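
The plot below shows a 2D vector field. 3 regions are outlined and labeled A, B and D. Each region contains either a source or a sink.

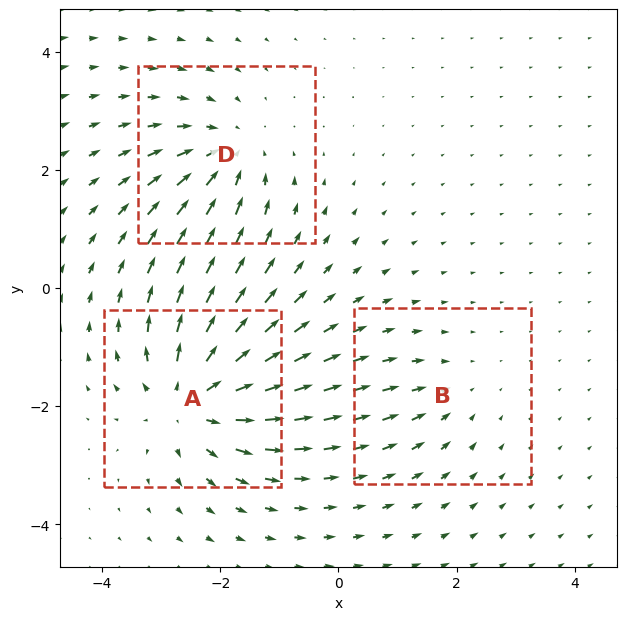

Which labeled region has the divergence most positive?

A

Divergence at each region's feature centre — A: about +5, B: about -2, D: about -4. Region A is most positive.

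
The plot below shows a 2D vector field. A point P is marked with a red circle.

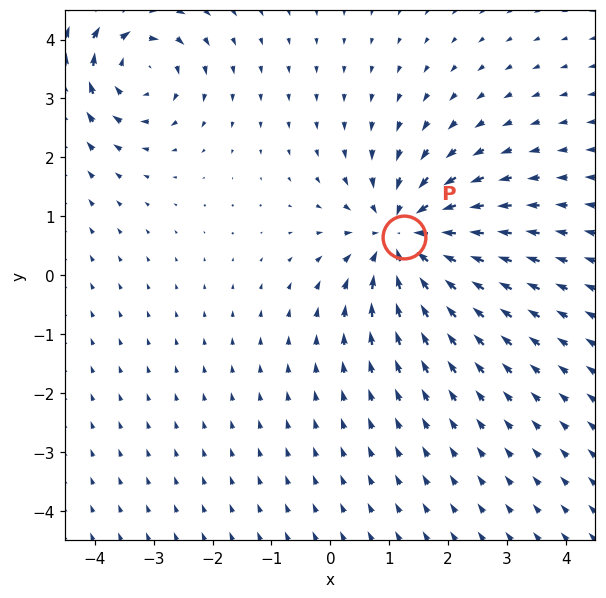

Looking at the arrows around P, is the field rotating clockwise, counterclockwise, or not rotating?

Near P at (1.2, 0.7) the arrows show no circulation. The curl there is ≈0.

not rotating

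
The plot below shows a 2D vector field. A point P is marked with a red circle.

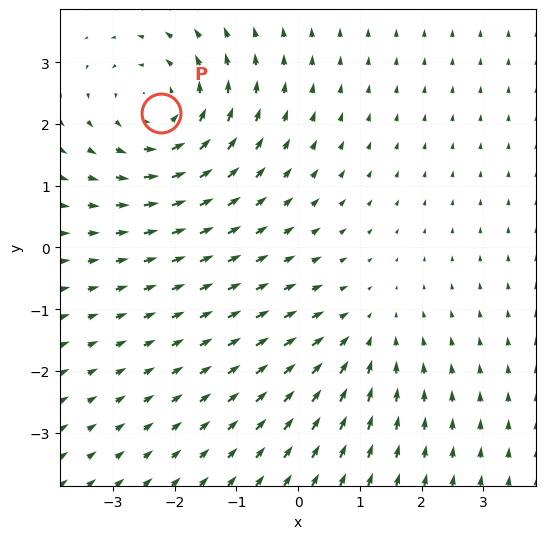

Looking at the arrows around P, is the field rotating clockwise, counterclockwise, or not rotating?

counterclockwise

Near P at (-2.2, 2.2) the arrows circulate counterclockwise. The curl (z-component) there is about +4; positive curl means counterclockwise rotation.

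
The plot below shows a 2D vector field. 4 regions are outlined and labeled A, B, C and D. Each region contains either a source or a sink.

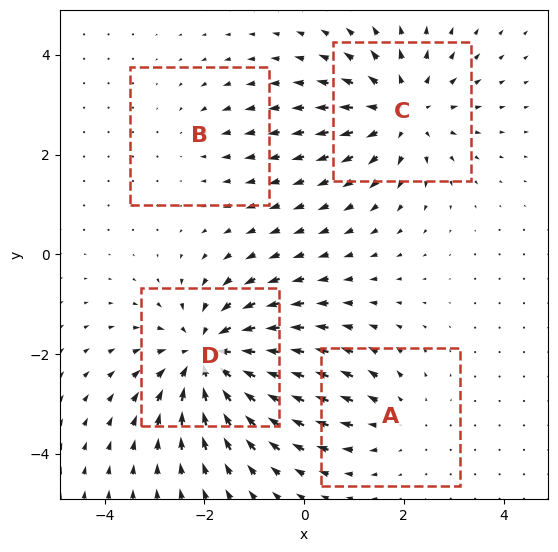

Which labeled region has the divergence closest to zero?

B

Divergence at each region's feature centre — A: about +3, B: about -2, C: about +5, D: about -6. Region B is closest to zero.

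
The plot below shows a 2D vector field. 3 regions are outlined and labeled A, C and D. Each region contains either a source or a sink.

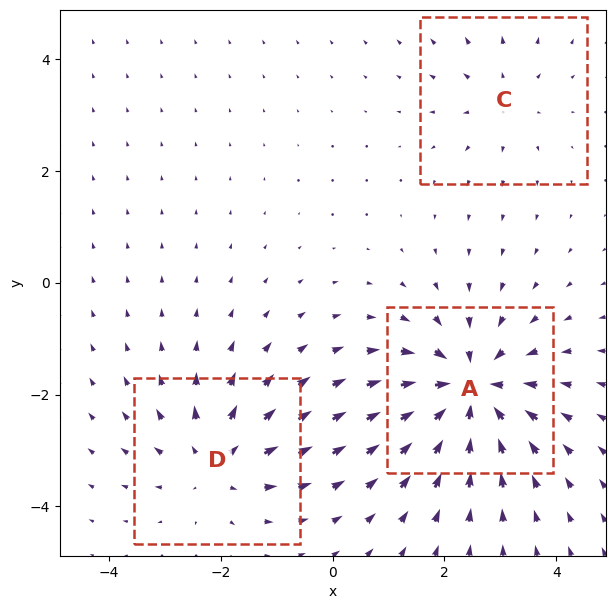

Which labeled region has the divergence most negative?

A

Divergence at each region's feature centre — A: about -6, C: about +2, D: about +4. Region A is most negative.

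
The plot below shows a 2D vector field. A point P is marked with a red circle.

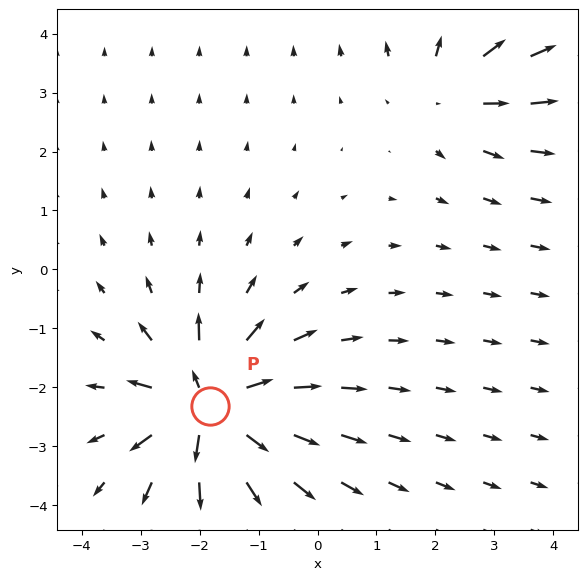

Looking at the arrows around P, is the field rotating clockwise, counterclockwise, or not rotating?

Near P at (-1.8, -2.3) the arrows show no circulation. The curl there is ≈0.

not rotating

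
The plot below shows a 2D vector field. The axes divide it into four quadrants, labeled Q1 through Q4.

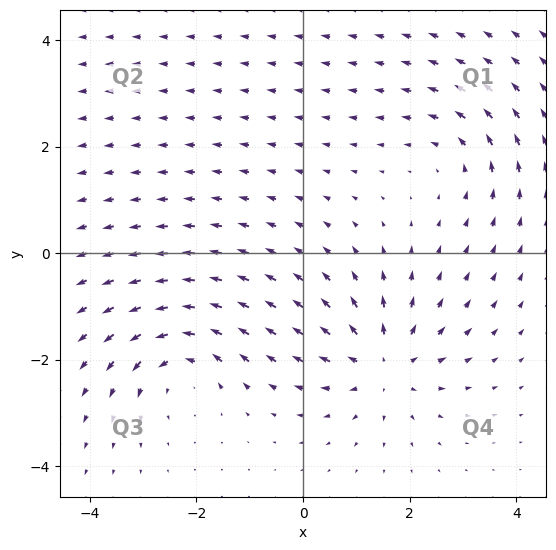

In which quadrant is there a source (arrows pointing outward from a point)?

Q4

The source sits at approximately (1.5, -2.1), which lies in quadrant Q4. The divergence there is about +4, positive as expected for a source.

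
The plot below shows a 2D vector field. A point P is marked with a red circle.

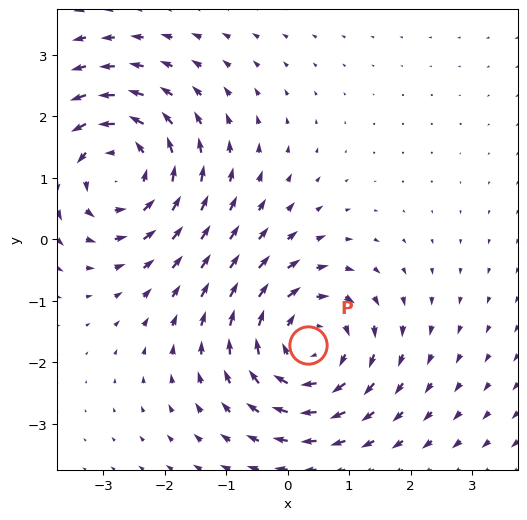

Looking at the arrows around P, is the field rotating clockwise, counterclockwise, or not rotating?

Near P at (0.3, -1.7) the arrows circulate clockwise. The curl (z-component) there is about -5; negative curl means clockwise rotation.

clockwise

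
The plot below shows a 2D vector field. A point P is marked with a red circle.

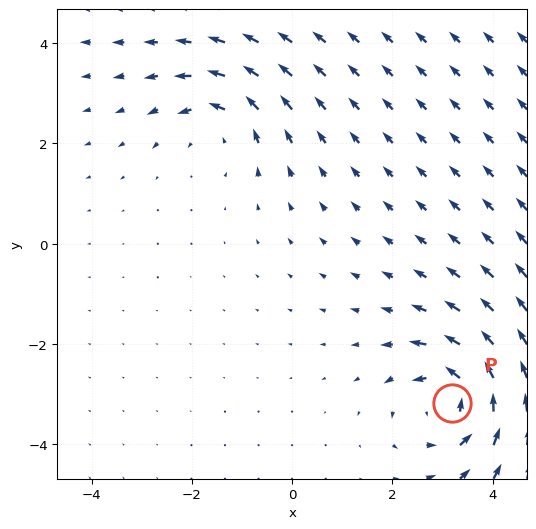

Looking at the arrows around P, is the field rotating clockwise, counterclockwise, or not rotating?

Near P at (3.2, -3.2) the arrows circulate counterclockwise. The curl (z-component) there is about +5; positive curl means counterclockwise rotation.

counterclockwise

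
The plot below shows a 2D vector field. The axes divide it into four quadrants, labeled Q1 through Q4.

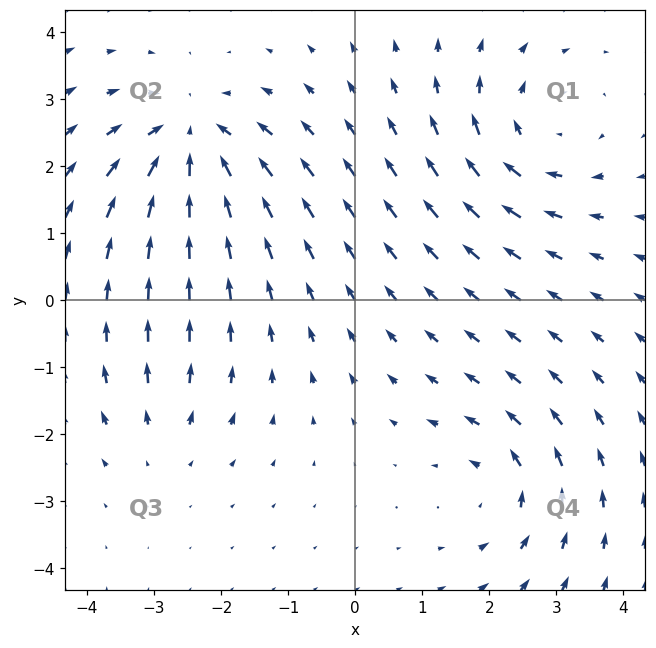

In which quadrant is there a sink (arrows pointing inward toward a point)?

The sink sits at approximately (-2.4, 2.4), which lies in quadrant Q2. The divergence there is about -6, negative as expected for a sink.

Q2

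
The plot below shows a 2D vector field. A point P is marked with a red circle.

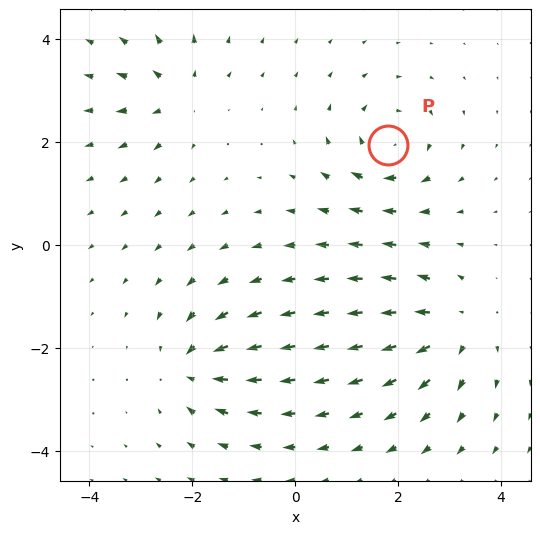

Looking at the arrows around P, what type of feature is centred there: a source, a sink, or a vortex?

vortex

At P (1.8, 2.0) the arrows circulate clockwise. Divergence ≈0, curl about -5 — near-zero divergence with nonzero curl is a vortex.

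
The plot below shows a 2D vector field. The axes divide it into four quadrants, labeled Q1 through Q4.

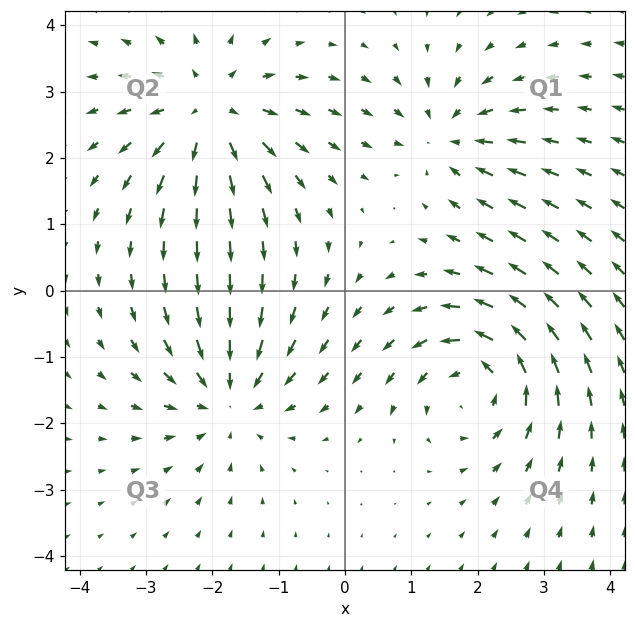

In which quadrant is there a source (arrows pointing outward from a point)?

The source sits at approximately (-2.0, 2.7), which lies in quadrant Q2. The divergence there is about +5, positive as expected for a source.

Q2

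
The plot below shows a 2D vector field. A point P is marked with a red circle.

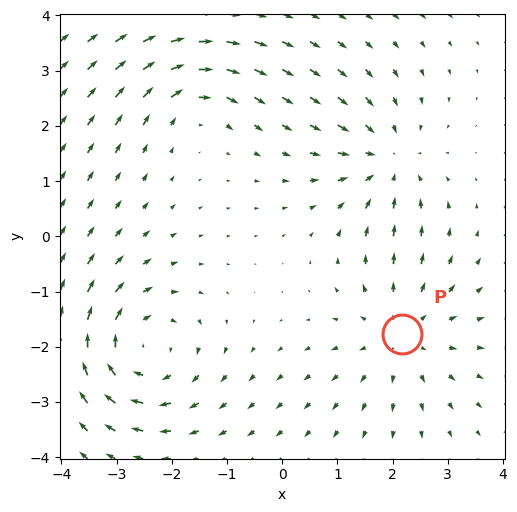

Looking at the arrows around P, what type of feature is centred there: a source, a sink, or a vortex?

At P (2.2, -1.8) the arrows spread outward. Divergence about +3, curl ≈0 — positive divergence with near-zero curl is a source.

source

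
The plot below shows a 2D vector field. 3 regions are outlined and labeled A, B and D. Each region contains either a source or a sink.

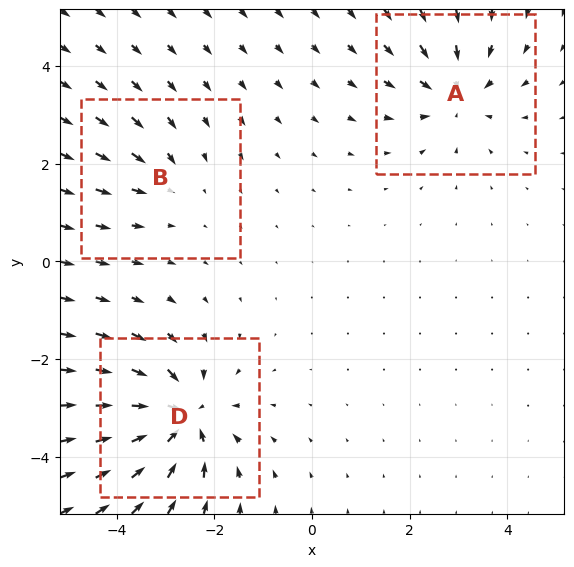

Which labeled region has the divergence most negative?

Divergence at each region's feature centre — A: about -4, B: about -2, D: about -5. Region D is most negative.

D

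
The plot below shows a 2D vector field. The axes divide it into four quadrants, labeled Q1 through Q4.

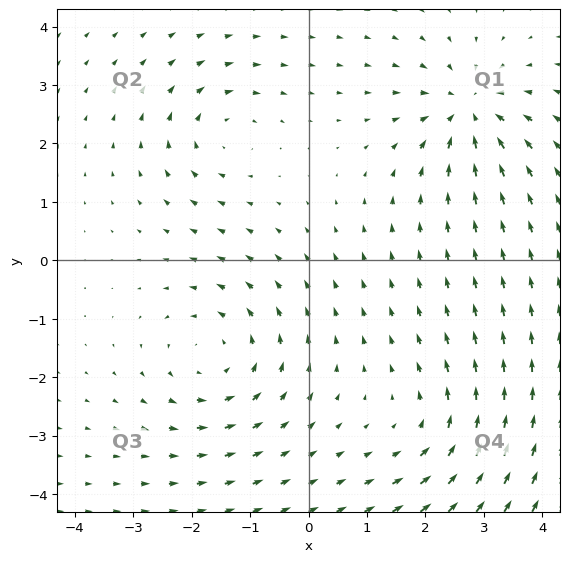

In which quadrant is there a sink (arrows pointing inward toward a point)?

Q1

The sink sits at approximately (2.7, 2.6), which lies in quadrant Q1. The divergence there is about -5, negative as expected for a sink.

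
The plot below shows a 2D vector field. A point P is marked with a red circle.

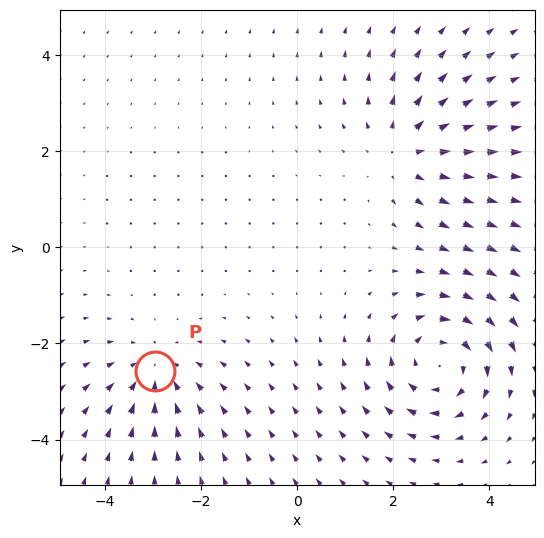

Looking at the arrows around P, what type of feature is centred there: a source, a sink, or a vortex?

At P (-3.0, -2.6) the arrows converge inward. Divergence about -3, curl ≈0 — negative divergence with near-zero curl is a sink.

sink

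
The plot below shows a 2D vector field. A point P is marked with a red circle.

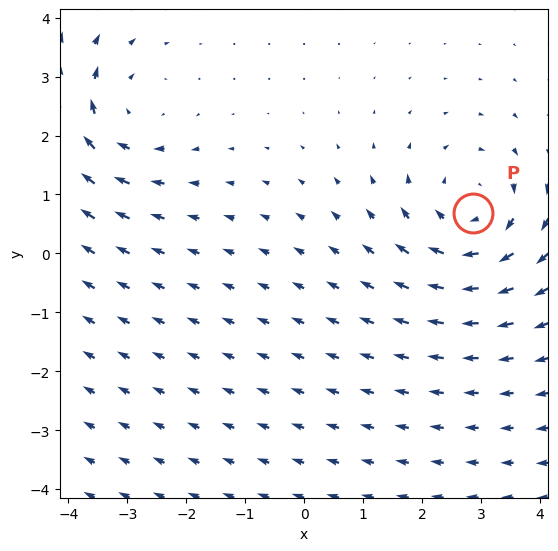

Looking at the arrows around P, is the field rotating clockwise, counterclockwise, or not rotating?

clockwise

Near P at (2.9, 0.7) the arrows circulate clockwise. The curl (z-component) there is about -4; negative curl means clockwise rotation.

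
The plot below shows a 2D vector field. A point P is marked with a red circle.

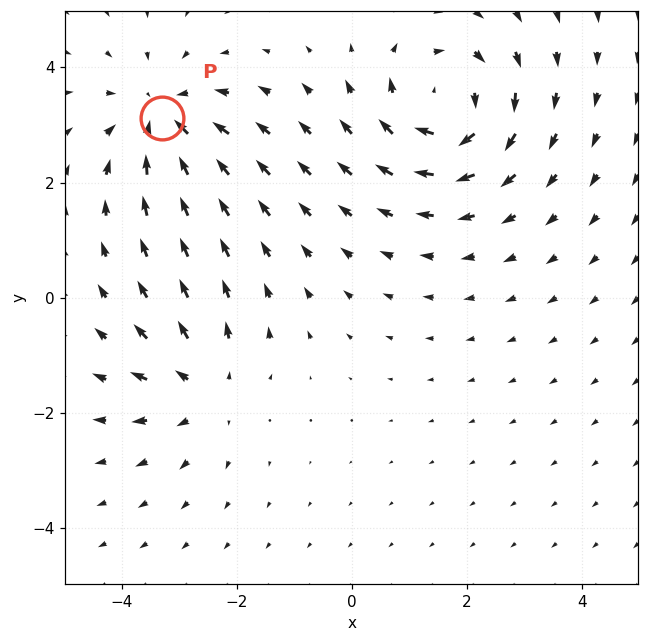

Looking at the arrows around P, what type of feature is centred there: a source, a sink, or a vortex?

At P (-3.3, 3.1) the arrows converge inward. Divergence about -4, curl ≈0 — negative divergence with near-zero curl is a sink.

sink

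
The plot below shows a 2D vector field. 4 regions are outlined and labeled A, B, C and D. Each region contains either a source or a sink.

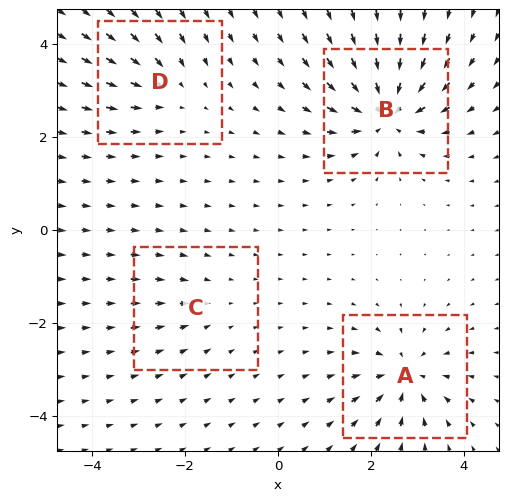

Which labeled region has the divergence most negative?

B

Divergence at each region's feature centre — A: about -7, B: about -9, C: about -2, D: about -4. Region B is most negative.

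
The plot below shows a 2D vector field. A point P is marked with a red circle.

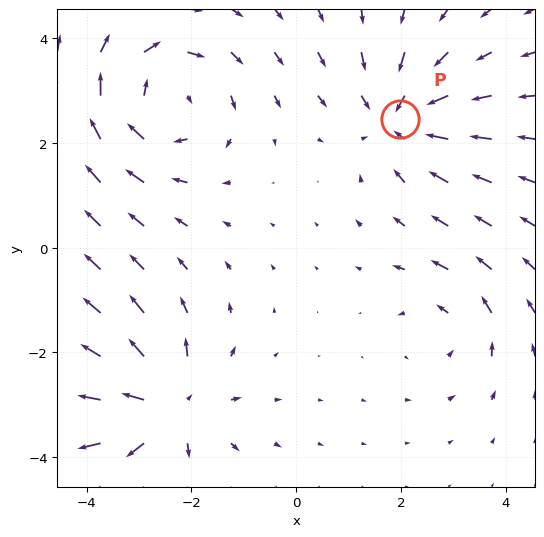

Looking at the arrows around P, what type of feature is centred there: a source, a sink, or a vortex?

At P (2.0, 2.5) the arrows converge inward. Divergence about -4, curl ≈0 — negative divergence with near-zero curl is a sink.

sink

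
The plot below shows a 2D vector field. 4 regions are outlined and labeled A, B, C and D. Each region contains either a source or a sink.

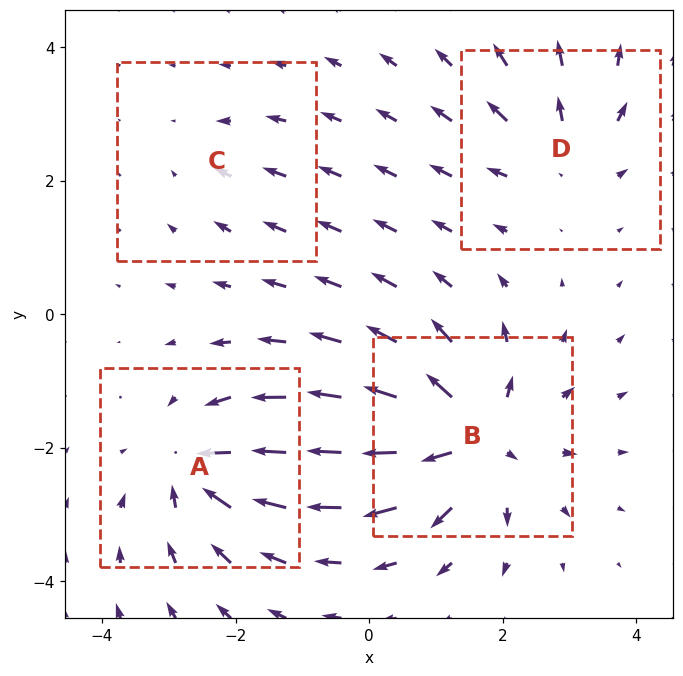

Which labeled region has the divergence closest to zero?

C

Divergence at each region's feature centre — A: about -6, B: about +8, C: about -2, D: about +4. Region C is closest to zero.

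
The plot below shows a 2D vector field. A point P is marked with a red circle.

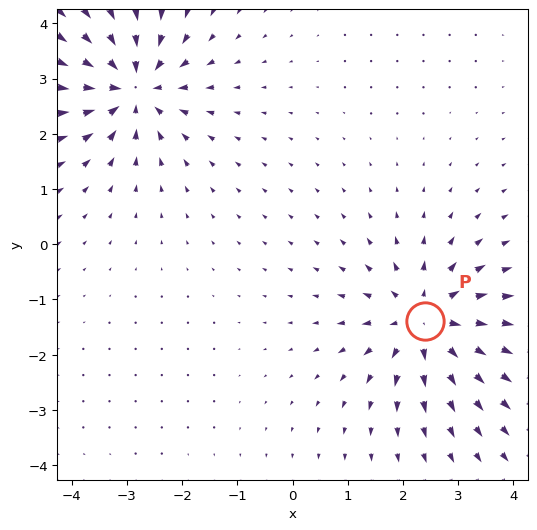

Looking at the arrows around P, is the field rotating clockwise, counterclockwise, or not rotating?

not rotating

Near P at (2.4, -1.4) the arrows show no circulation. The curl there is ≈0.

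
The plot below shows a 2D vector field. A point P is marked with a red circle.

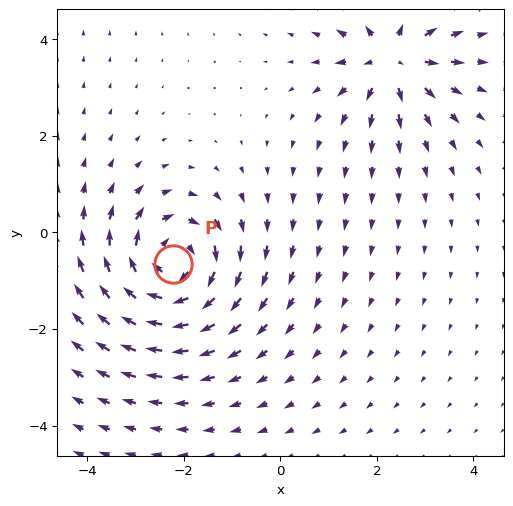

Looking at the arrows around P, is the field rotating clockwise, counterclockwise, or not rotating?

Near P at (-2.2, -0.7) the arrows circulate clockwise. The curl (z-component) there is about -5; negative curl means clockwise rotation.

clockwise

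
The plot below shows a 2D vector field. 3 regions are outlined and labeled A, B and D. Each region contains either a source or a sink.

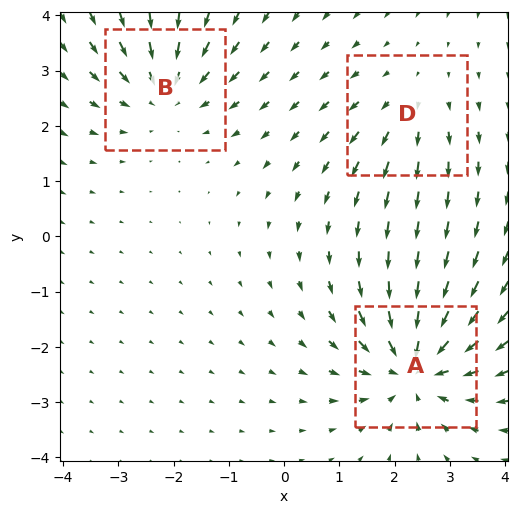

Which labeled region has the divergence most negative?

Divergence at each region's feature centre — A: about -5, B: about -3, D: about +2. Region A is most negative.

A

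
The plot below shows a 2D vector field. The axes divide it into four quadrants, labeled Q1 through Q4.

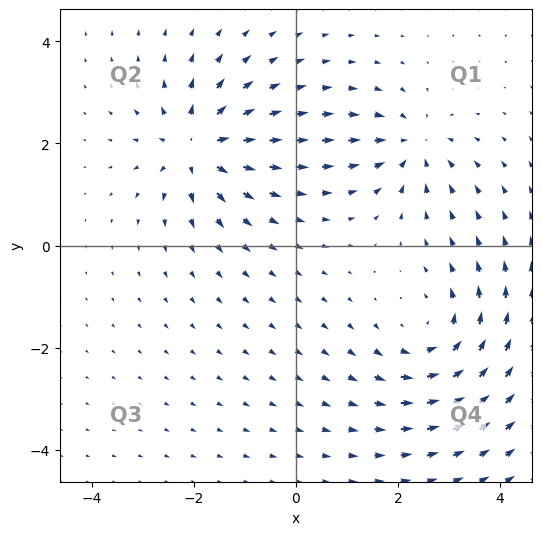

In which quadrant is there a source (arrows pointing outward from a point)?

The source sits at approximately (-1.9, 1.9), which lies in quadrant Q2. The divergence there is about +6, positive as expected for a source.

Q2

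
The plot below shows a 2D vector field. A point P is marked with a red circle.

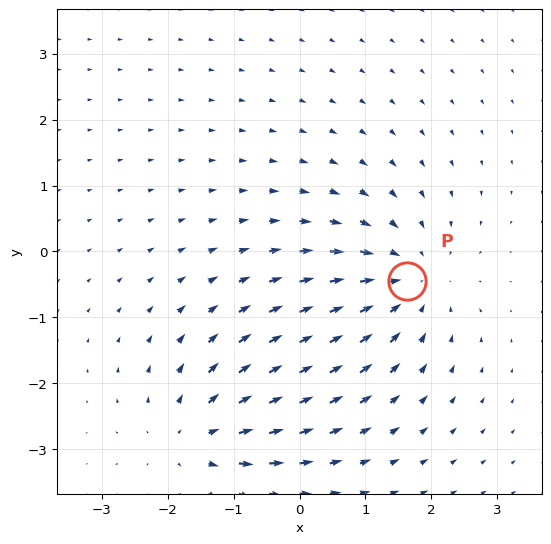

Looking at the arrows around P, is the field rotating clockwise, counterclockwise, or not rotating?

Near P at (1.6, -0.4) the arrows show no circulation. The curl there is ≈0.

not rotating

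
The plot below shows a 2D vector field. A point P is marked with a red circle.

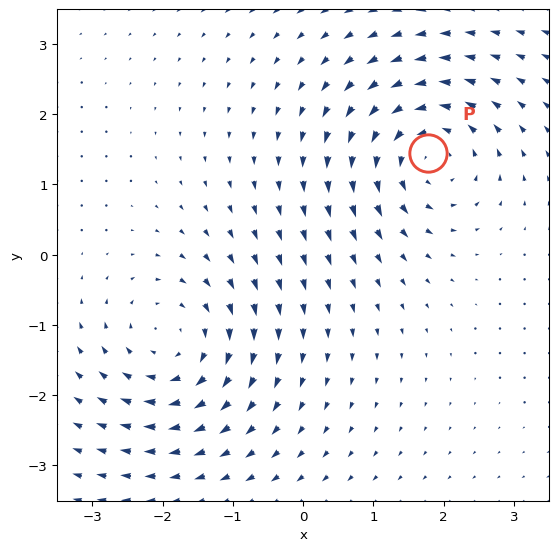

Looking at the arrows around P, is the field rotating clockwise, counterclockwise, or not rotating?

counterclockwise

Near P at (1.8, 1.4) the arrows circulate counterclockwise. The curl (z-component) there is about +4; positive curl means counterclockwise rotation.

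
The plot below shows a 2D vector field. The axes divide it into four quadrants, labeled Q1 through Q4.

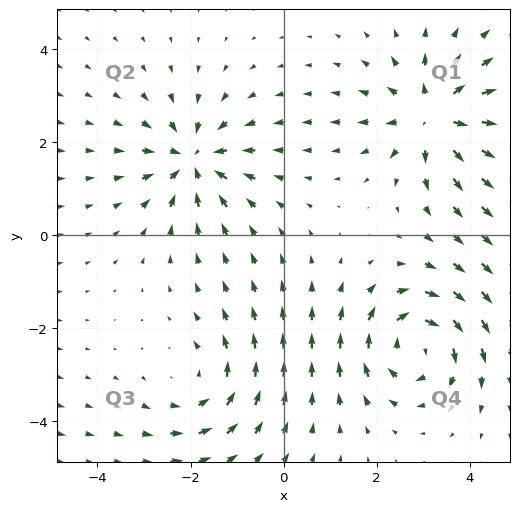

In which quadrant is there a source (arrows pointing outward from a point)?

The source sits at approximately (3.2, 2.6), which lies in quadrant Q1. The divergence there is about +6, positive as expected for a source.

Q1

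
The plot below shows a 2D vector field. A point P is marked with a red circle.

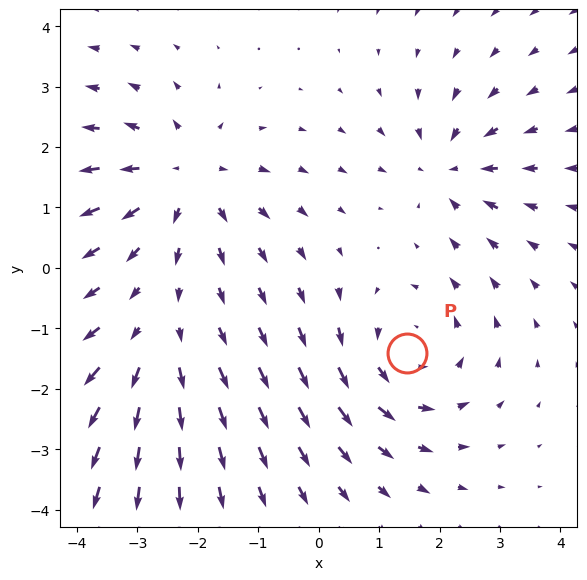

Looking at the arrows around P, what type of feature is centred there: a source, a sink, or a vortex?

vortex

At P (1.5, -1.4) the arrows circulate counterclockwise. Divergence ≈0, curl about +4 — near-zero divergence with nonzero curl is a vortex.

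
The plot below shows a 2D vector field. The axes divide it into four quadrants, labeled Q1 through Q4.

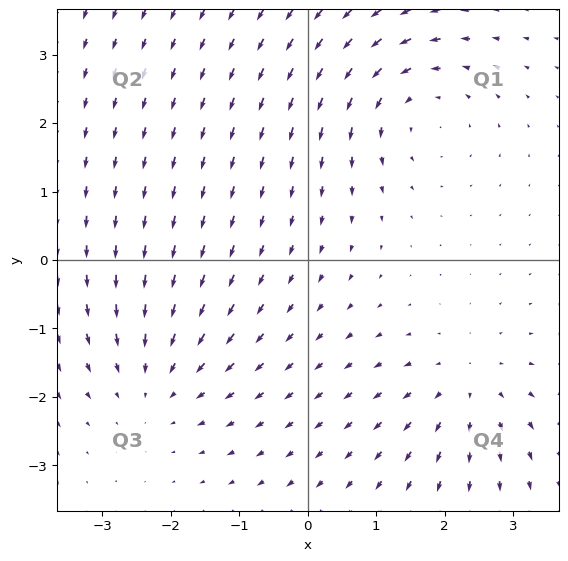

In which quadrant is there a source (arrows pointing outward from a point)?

Q4

The source sits at approximately (2.3, -1.9), which lies in quadrant Q4. The divergence there is about +3, positive as expected for a source.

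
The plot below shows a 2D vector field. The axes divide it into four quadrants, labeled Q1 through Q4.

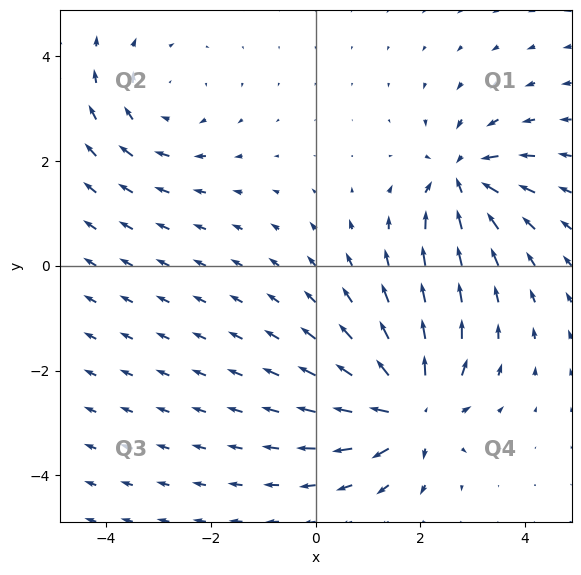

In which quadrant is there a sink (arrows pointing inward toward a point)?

The sink sits at approximately (2.8, 1.7), which lies in quadrant Q1. The divergence there is about -4, negative as expected for a sink.

Q1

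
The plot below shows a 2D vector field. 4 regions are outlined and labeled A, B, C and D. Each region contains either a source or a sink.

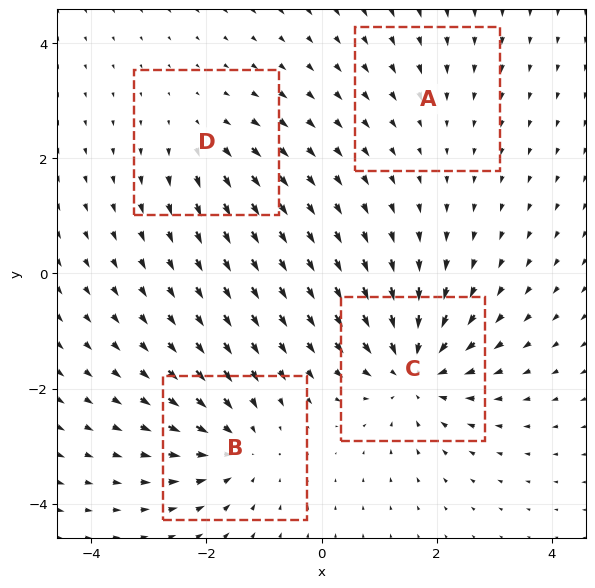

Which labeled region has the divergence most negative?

Divergence at each region's feature centre — A: about -2, B: about -5, C: about -7, D: about +3. Region C is most negative.

C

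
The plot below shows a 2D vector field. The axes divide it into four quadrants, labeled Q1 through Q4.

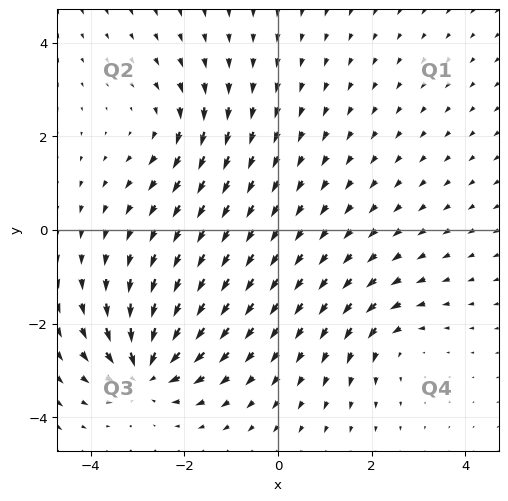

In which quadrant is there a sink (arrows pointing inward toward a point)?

Q3

The sink sits at approximately (-2.8, -3.0), which lies in quadrant Q3. The divergence there is about -7, negative as expected for a sink.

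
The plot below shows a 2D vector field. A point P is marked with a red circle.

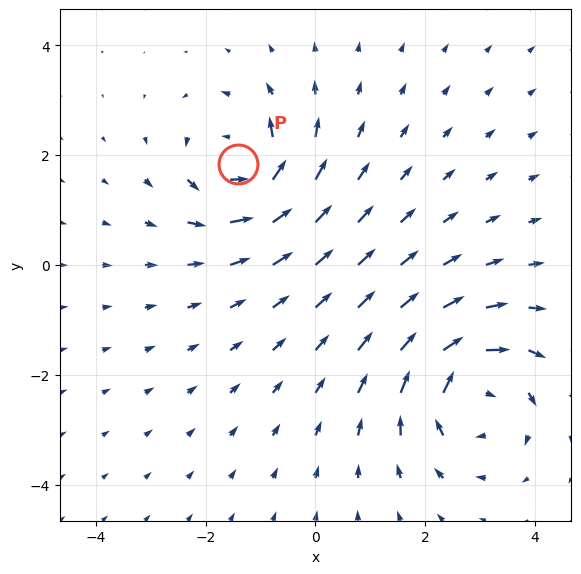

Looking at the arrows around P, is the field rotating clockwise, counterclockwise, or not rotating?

Near P at (-1.4, 1.8) the arrows circulate counterclockwise. The curl (z-component) there is about +5; positive curl means counterclockwise rotation.

counterclockwise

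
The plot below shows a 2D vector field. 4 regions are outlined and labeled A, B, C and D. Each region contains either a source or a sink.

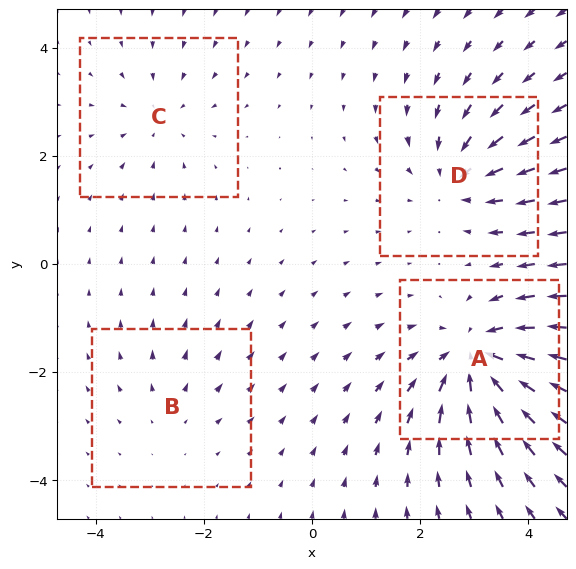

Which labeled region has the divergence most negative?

Divergence at each region's feature centre — A: about -7, B: about +2, C: about -3, D: about -5. Region A is most negative.

A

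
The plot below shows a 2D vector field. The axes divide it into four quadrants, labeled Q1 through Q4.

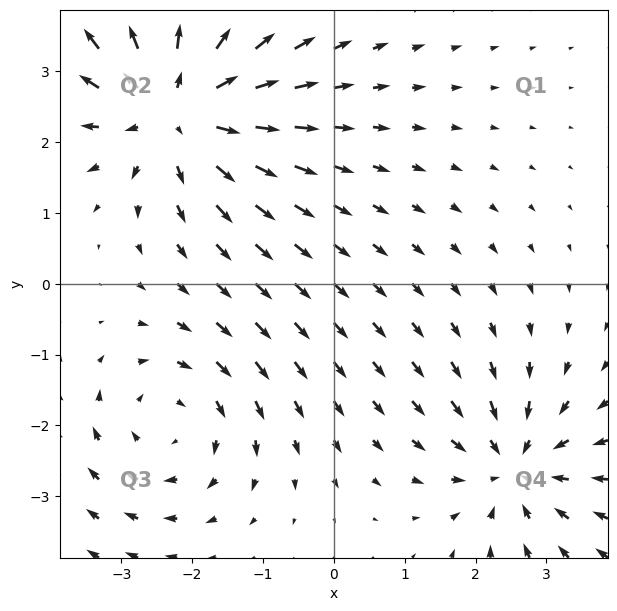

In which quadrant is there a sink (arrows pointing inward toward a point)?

Q4

The sink sits at approximately (2.6, -2.6), which lies in quadrant Q4. The divergence there is about -3, negative as expected for a sink.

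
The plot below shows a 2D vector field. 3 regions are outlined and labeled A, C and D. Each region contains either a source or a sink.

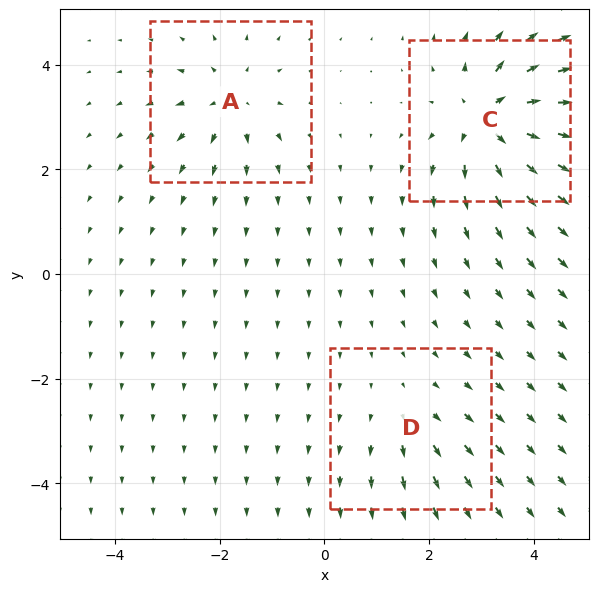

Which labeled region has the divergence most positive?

C

Divergence at each region's feature centre — A: about +4, C: about +6, D: about +2. Region C is most positive.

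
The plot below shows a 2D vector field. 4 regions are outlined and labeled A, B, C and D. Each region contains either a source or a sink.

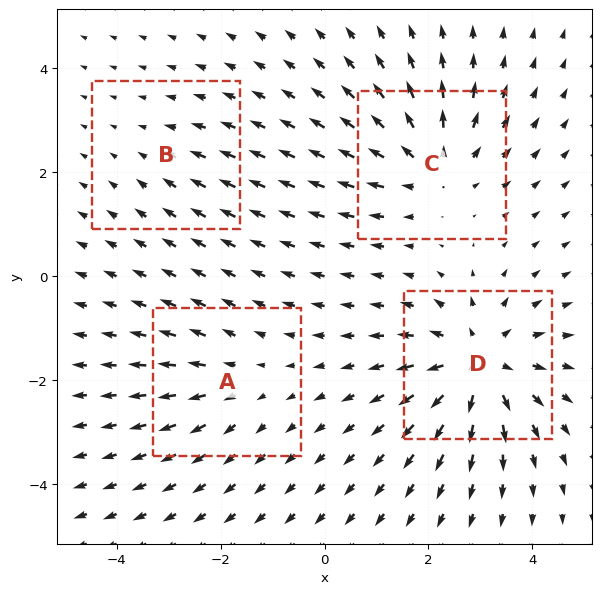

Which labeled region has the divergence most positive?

Divergence at each region's feature centre — A: about +3, B: about -2, C: about +5, D: about +7. Region D is most positive.

D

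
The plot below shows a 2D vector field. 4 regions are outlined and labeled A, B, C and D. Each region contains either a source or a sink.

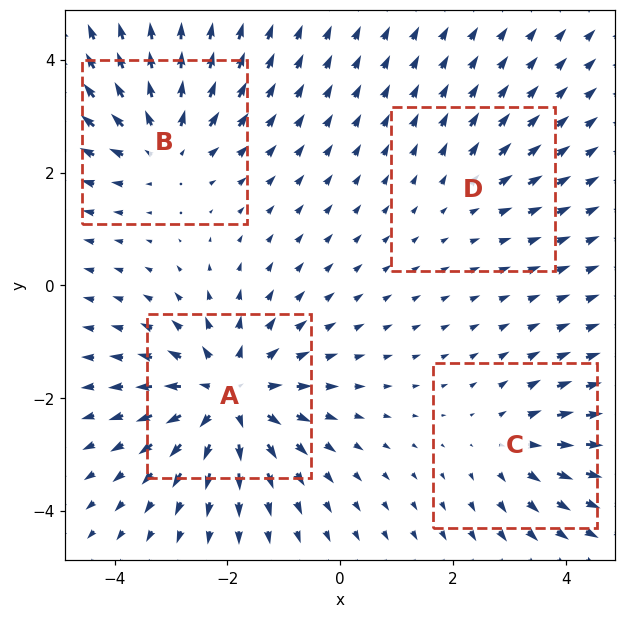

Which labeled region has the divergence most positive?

Divergence at each region's feature centre — A: about +7, B: about +5, C: about +3, D: about +2. Region A is most positive.

A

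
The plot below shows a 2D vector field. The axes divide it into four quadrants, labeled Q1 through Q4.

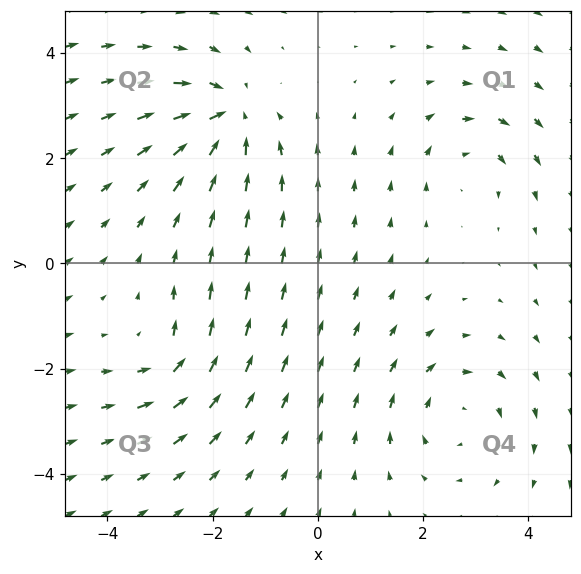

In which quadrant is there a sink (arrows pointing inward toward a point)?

The sink sits at approximately (-1.7, 2.8), which lies in quadrant Q2. The divergence there is about -6, negative as expected for a sink.

Q2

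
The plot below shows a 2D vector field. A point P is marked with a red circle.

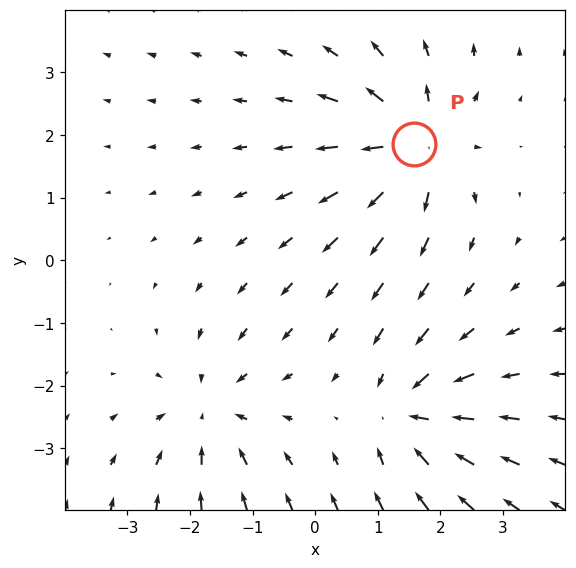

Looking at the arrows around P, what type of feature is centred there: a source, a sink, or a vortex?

source

At P (1.6, 1.9) the arrows spread outward. Divergence about +6, curl ≈0 — positive divergence with near-zero curl is a source.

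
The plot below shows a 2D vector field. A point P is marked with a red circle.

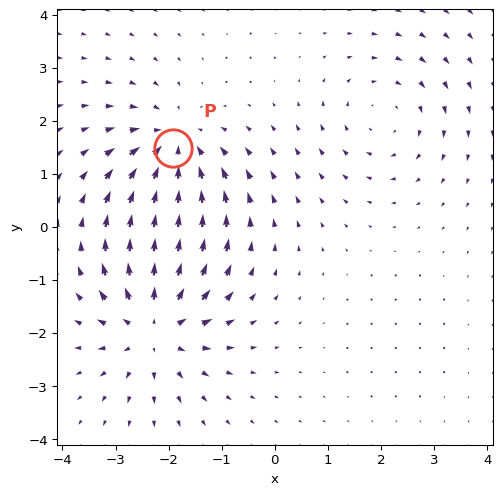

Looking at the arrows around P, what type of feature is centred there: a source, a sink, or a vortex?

At P (-1.9, 1.5) the arrows converge inward. Divergence about -5, curl ≈0 — negative divergence with near-zero curl is a sink.

sink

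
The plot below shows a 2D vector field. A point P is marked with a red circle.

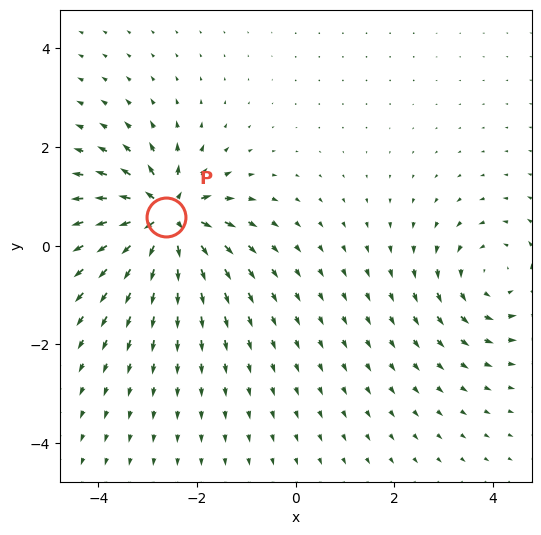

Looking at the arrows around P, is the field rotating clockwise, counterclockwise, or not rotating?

Near P at (-2.6, 0.6) the arrows show no circulation. The curl there is ≈0.

not rotating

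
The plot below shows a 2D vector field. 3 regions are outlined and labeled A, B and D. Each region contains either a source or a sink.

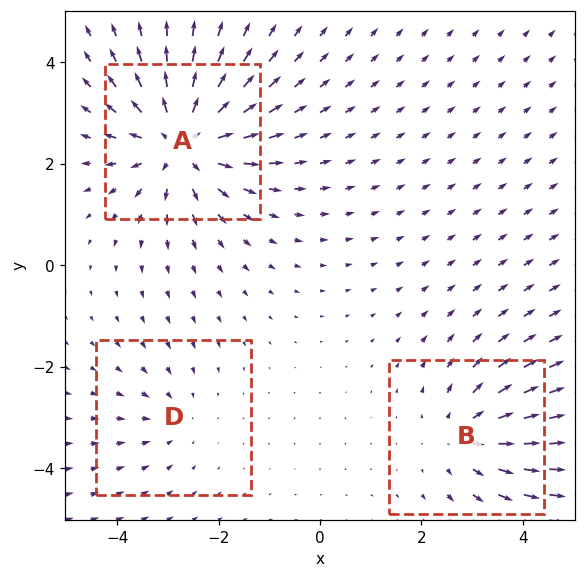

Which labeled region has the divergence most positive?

A

Divergence at each region's feature centre — A: about +5, B: about +3, D: about -2. Region A is most positive.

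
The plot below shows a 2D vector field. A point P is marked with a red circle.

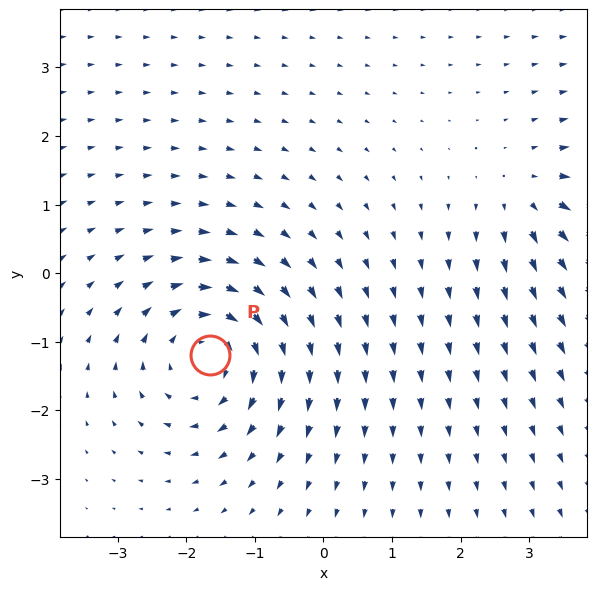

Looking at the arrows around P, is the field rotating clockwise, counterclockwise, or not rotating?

clockwise

Near P at (-1.7, -1.2) the arrows circulate clockwise. The curl (z-component) there is about -5; negative curl means clockwise rotation.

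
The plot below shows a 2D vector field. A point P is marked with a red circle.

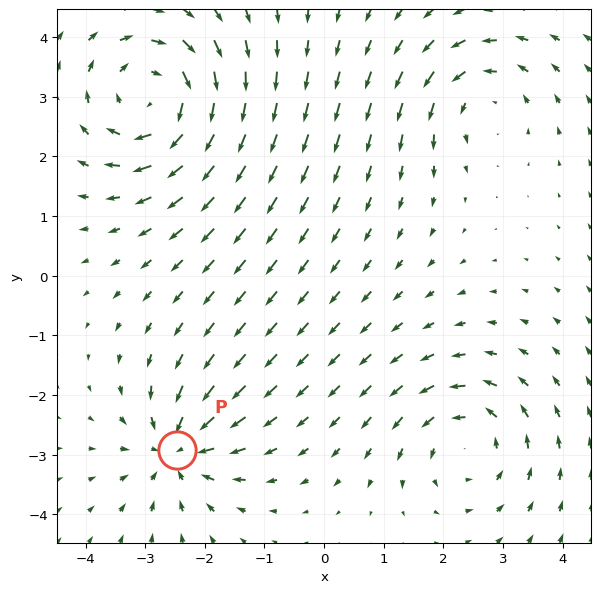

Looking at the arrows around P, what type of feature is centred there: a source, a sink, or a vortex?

At P (-2.5, -2.9) the arrows converge inward. Divergence about -4, curl ≈0 — negative divergence with near-zero curl is a sink.

sink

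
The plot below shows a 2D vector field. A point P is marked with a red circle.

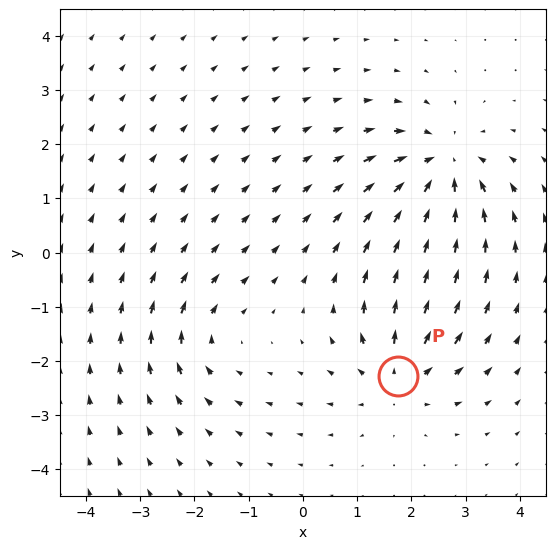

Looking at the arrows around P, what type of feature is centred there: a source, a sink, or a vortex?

At P (1.8, -2.3) the arrows spread outward. Divergence about +4, curl ≈0 — positive divergence with near-zero curl is a source.

source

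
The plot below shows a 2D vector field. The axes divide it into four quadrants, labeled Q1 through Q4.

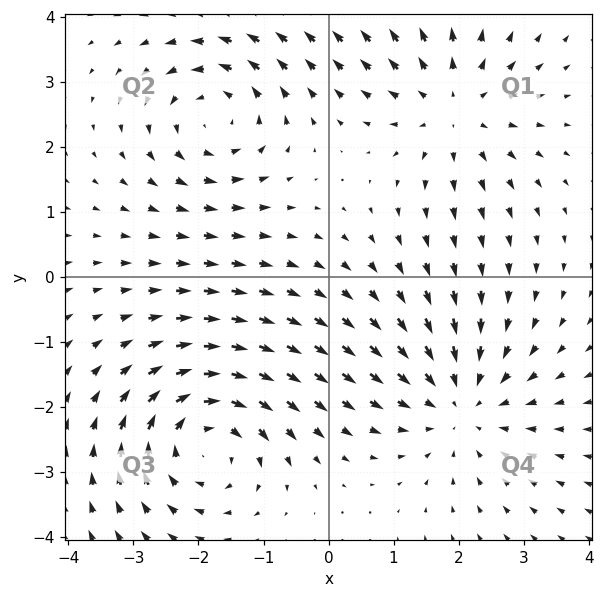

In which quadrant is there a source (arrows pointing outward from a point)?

The source sits at approximately (1.9, 2.6), which lies in quadrant Q1. The divergence there is about +4, positive as expected for a source.

Q1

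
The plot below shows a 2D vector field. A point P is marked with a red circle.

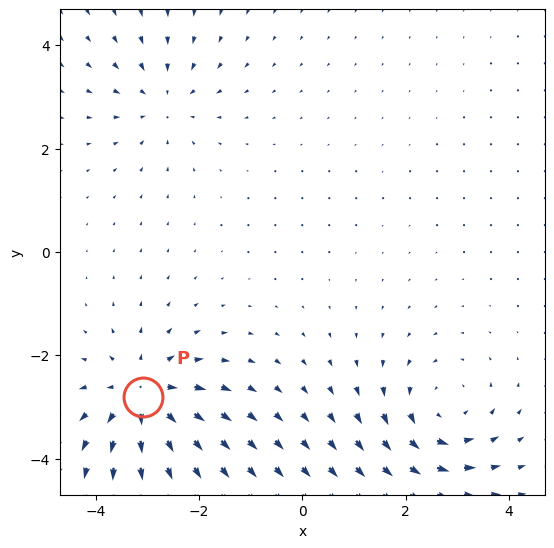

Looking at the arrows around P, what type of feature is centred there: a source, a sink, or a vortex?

At P (-3.1, -2.8) the arrows spread outward. Divergence about +6, curl ≈0 — positive divergence with near-zero curl is a source.

source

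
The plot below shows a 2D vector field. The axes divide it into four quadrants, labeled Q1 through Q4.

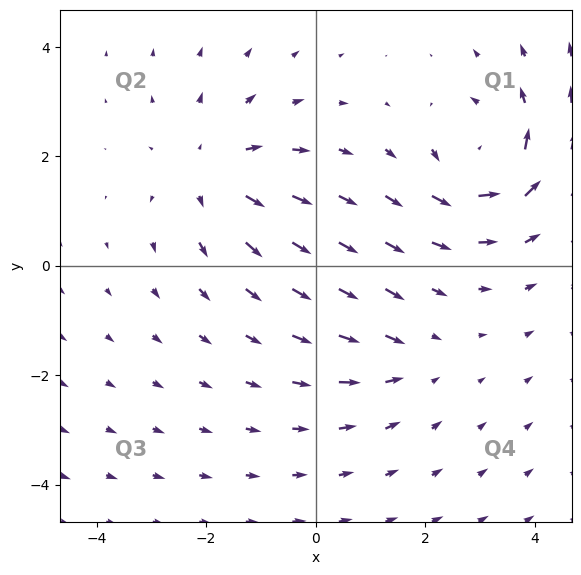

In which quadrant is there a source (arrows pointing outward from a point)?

Q2

The source sits at approximately (-1.9, 1.7), which lies in quadrant Q2. The divergence there is about +4, positive as expected for a source.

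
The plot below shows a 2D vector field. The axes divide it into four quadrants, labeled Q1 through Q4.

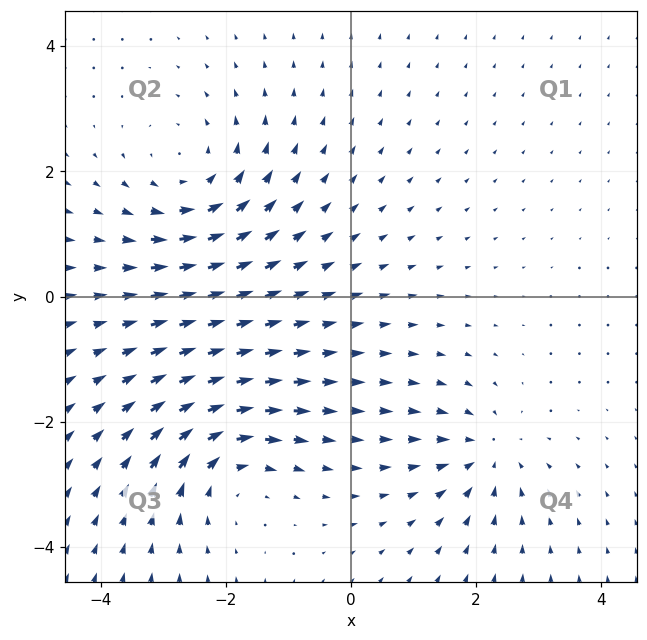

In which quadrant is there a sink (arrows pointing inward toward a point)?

The sink sits at approximately (2.2, -2.5), which lies in quadrant Q4. The divergence there is about -3, negative as expected for a sink.

Q4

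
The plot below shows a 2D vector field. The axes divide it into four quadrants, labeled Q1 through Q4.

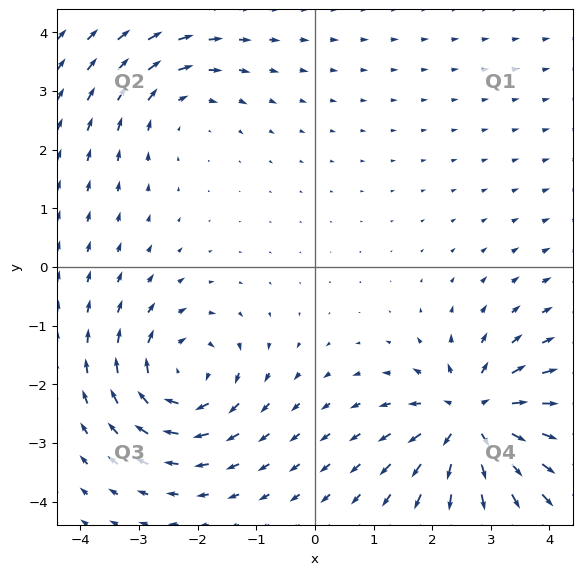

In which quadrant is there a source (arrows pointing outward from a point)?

Q4

The source sits at approximately (2.7, -2.6), which lies in quadrant Q4. The divergence there is about +6, positive as expected for a source.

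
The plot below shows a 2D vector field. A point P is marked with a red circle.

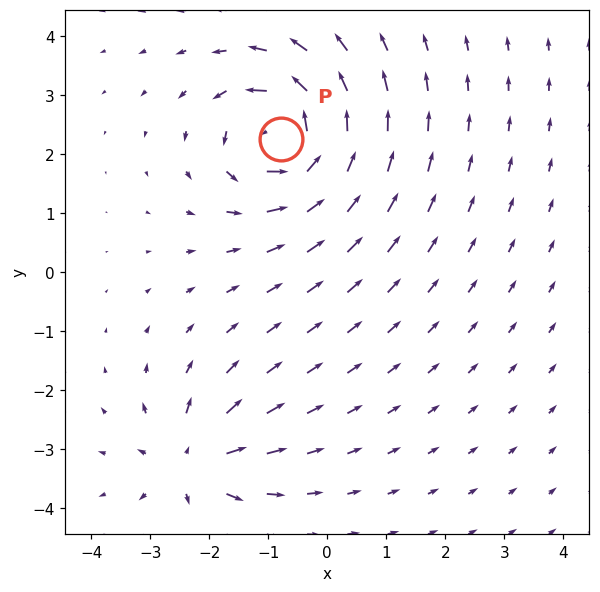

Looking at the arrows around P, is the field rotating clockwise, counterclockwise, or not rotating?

counterclockwise

Near P at (-0.8, 2.3) the arrows circulate counterclockwise. The curl (z-component) there is about +6; positive curl means counterclockwise rotation.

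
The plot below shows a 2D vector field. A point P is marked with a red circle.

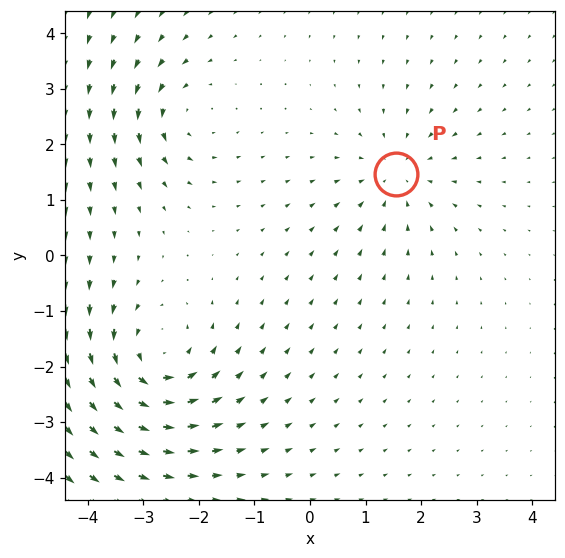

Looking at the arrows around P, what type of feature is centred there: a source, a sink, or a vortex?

sink

At P (1.6, 1.5) the arrows converge inward. Divergence about -3, curl ≈0 — negative divergence with near-zero curl is a sink.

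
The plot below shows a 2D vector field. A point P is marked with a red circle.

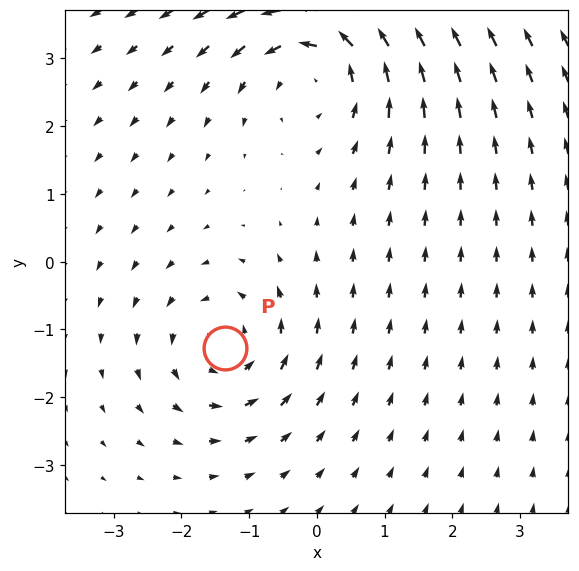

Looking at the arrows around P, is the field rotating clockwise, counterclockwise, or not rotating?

counterclockwise

Near P at (-1.4, -1.3) the arrows circulate counterclockwise. The curl (z-component) there is about +3; positive curl means counterclockwise rotation.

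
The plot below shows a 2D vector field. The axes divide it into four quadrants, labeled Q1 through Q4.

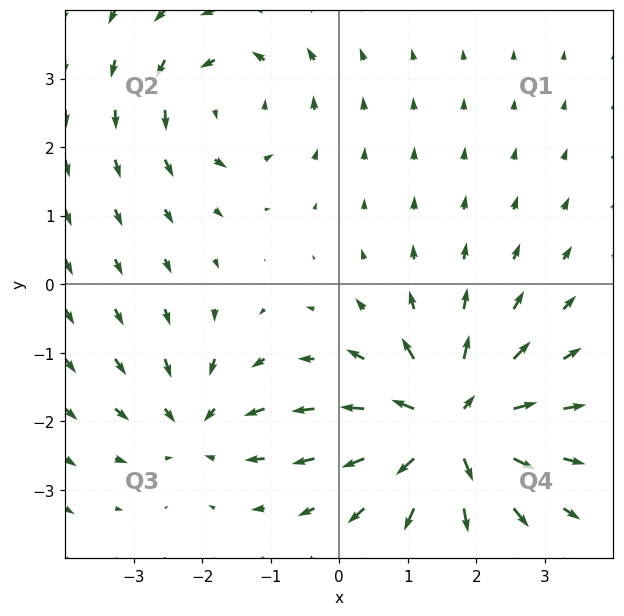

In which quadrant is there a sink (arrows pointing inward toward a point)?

Q3

The sink sits at approximately (-2.1, -2.1), which lies in quadrant Q3. The divergence there is about -3, negative as expected for a sink.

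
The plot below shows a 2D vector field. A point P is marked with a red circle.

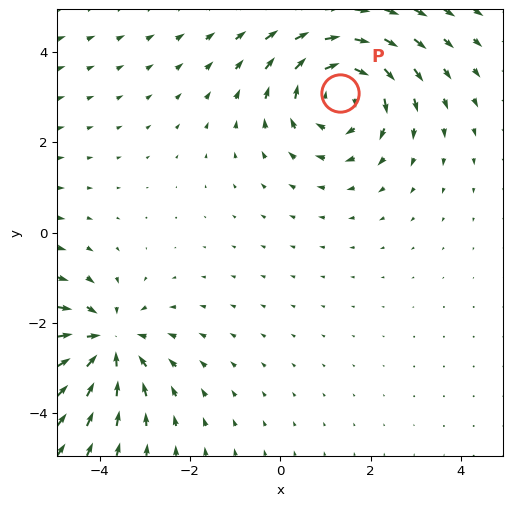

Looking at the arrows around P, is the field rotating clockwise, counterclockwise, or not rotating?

Near P at (1.3, 3.1) the arrows circulate clockwise. The curl (z-component) there is about -4; negative curl means clockwise rotation.

clockwise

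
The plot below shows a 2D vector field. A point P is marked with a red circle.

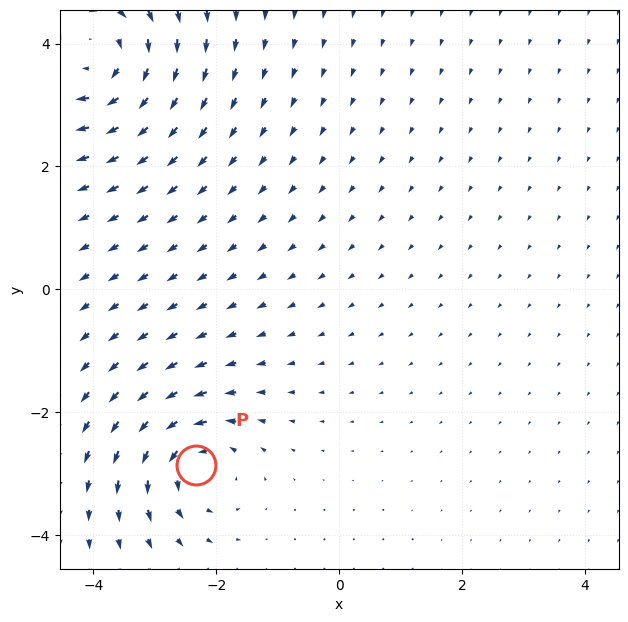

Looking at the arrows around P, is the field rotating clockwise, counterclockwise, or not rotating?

Near P at (-2.3, -2.9) the arrows circulate counterclockwise. The curl (z-component) there is about +5; positive curl means counterclockwise rotation.

counterclockwise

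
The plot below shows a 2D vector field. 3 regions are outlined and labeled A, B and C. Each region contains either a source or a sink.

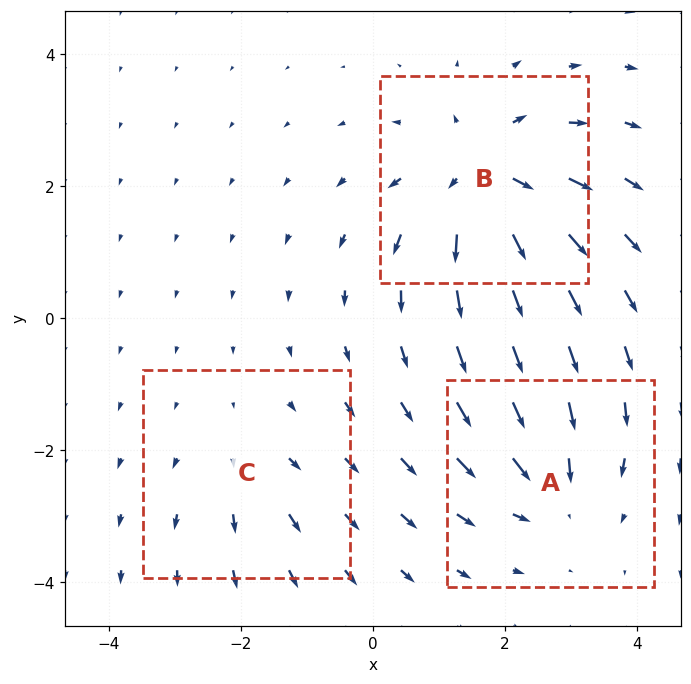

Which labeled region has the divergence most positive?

Divergence at each region's feature centre — A: about -3, B: about +5, C: about +2. Region B is most positive.

B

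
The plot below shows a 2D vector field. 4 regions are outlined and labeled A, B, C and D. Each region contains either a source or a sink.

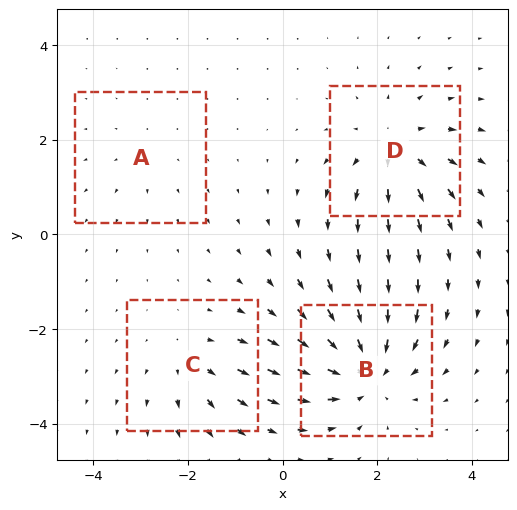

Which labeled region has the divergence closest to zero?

Divergence at each region's feature centre — A: about +2, B: about -6, C: about +3, D: about +5. Region A is closest to zero.

A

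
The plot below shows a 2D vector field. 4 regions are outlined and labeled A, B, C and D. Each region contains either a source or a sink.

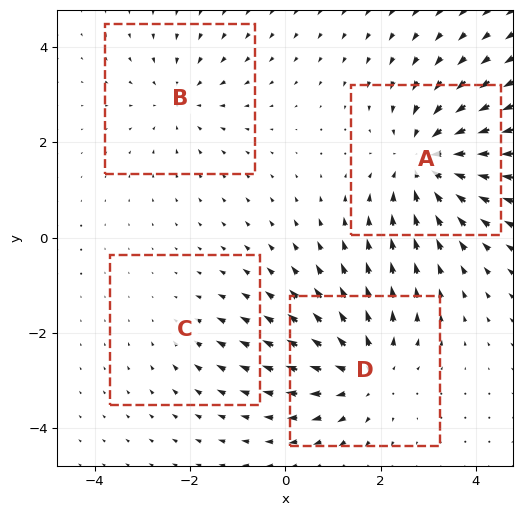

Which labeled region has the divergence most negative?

Divergence at each region's feature centre — A: about -6, B: about -3, C: about -2, D: about +5. Region A is most negative.

A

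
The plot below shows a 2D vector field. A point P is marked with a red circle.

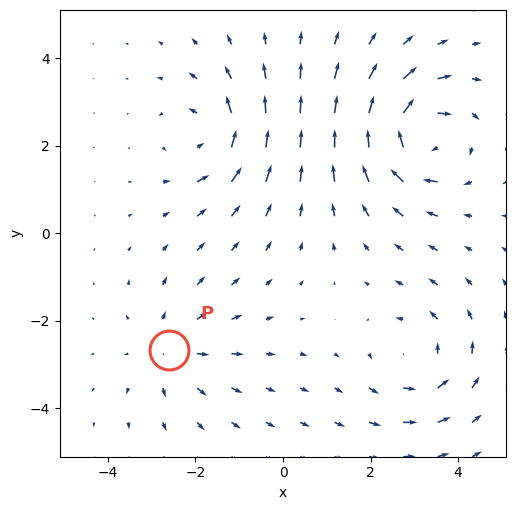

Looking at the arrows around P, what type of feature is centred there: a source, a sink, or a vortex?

source

At P (-2.6, -2.7) the arrows spread outward. Divergence about +3, curl ≈0 — positive divergence with near-zero curl is a source.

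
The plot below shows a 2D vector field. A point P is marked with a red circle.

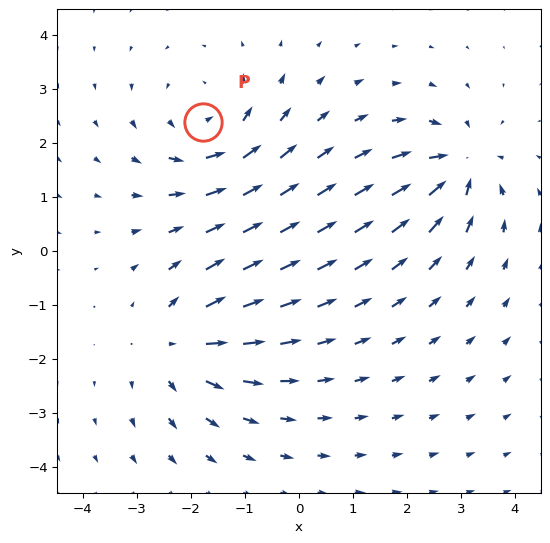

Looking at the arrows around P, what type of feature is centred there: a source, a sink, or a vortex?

At P (-1.8, 2.4) the arrows circulate counterclockwise. Divergence ≈0, curl about +4 — near-zero divergence with nonzero curl is a vortex.

vortex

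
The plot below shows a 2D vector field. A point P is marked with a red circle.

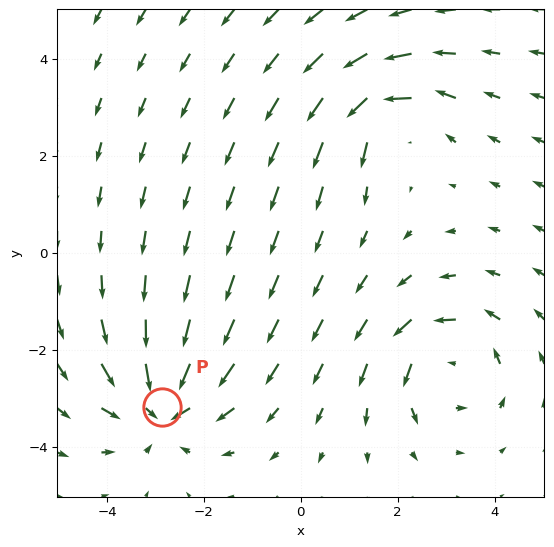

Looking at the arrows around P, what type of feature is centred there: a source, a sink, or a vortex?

At P (-2.9, -3.2) the arrows converge inward. Divergence about -5, curl ≈0 — negative divergence with near-zero curl is a sink.

sink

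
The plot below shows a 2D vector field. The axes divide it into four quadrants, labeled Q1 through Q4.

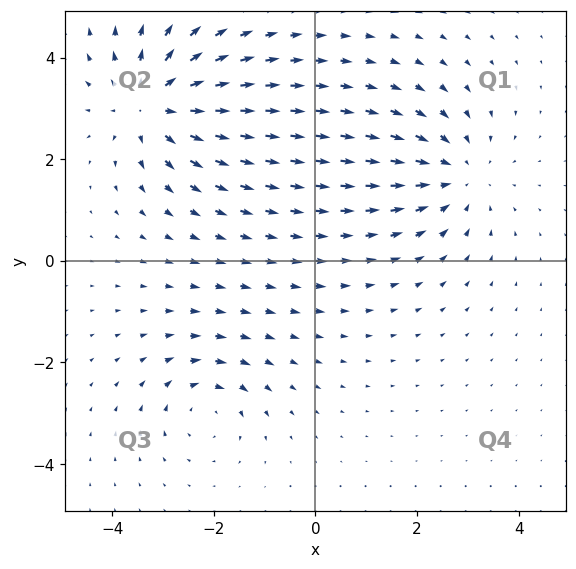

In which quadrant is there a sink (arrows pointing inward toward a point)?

Q1

The sink sits at approximately (2.8, 1.7), which lies in quadrant Q1. The divergence there is about -3, negative as expected for a sink.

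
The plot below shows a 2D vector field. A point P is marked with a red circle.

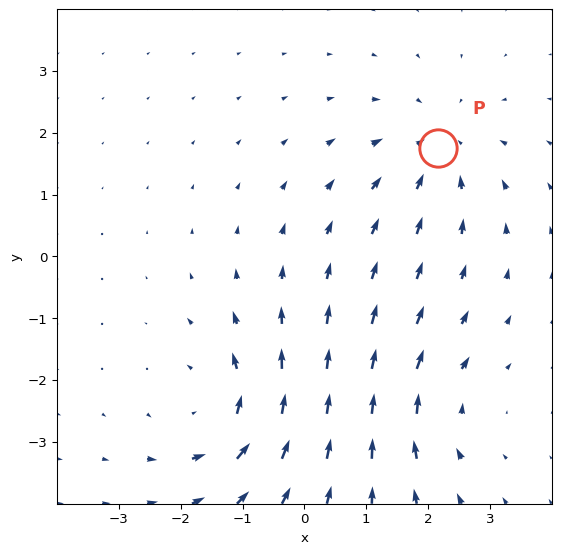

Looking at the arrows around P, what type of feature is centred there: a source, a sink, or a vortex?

sink

At P (2.2, 1.8) the arrows converge inward. Divergence about -3, curl ≈0 — negative divergence with near-zero curl is a sink.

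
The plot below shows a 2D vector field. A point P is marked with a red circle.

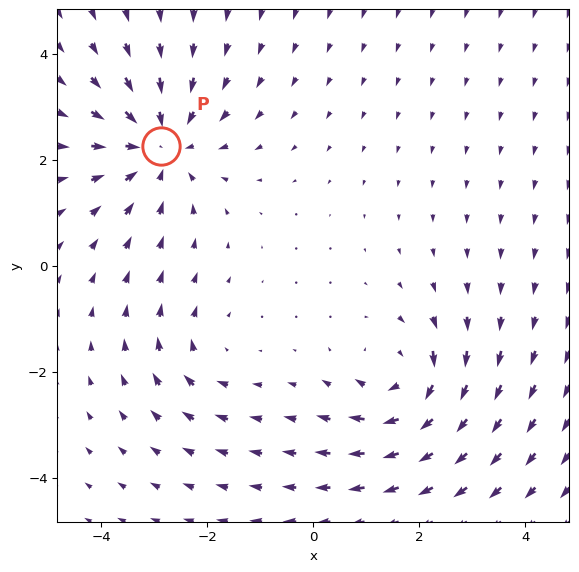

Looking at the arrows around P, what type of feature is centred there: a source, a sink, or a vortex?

sink

At P (-2.9, 2.3) the arrows converge inward. Divergence about -4, curl ≈0 — negative divergence with near-zero curl is a sink.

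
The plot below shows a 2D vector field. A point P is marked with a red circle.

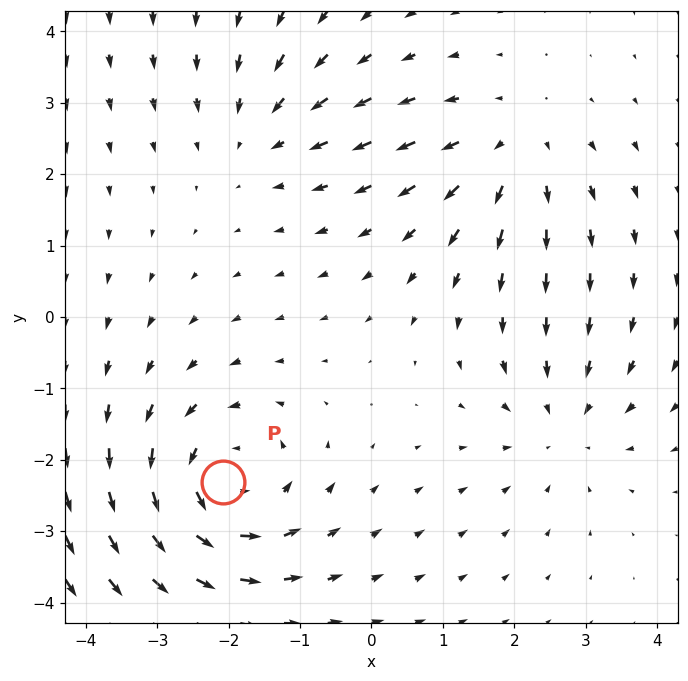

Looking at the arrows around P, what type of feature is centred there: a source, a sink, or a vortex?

At P (-2.1, -2.3) the arrows circulate counterclockwise. Divergence ≈0, curl about +4 — near-zero divergence with nonzero curl is a vortex.

vortex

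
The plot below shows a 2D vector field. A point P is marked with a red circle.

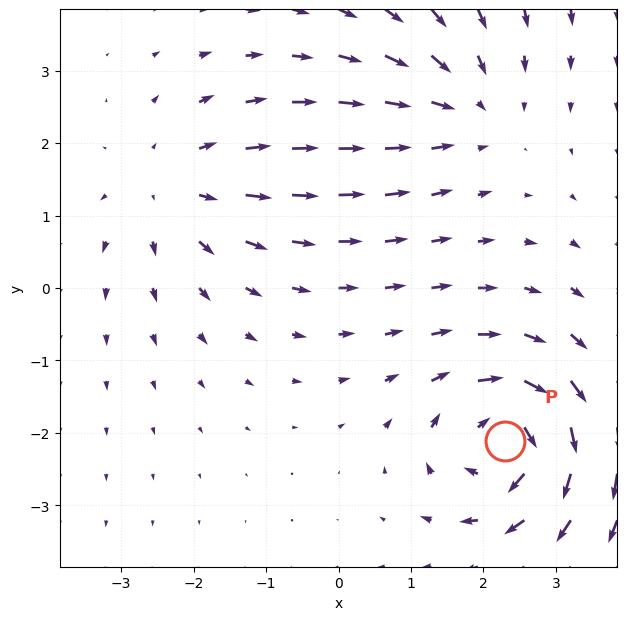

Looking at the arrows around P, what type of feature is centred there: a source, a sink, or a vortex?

At P (2.3, -2.1) the arrows circulate clockwise. Divergence ≈0, curl about -7 — near-zero divergence with nonzero curl is a vortex.

vortex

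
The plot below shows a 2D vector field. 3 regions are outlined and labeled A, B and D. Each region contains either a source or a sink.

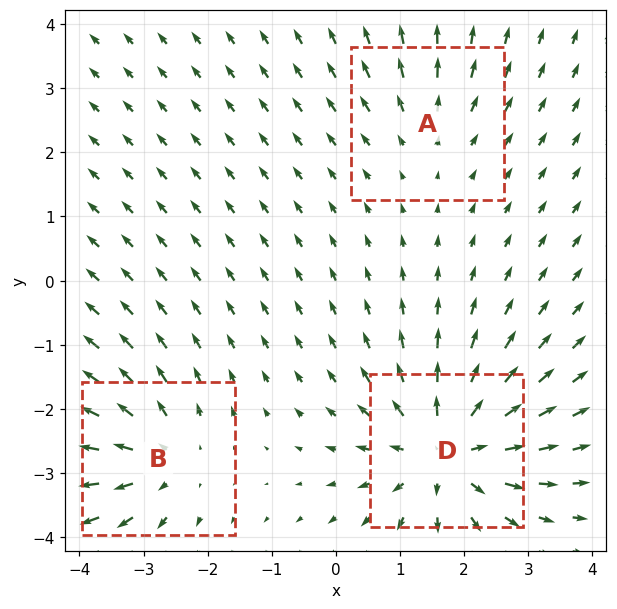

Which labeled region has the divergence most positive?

D

Divergence at each region's feature centre — A: about +2, B: about +3, D: about +5. Region D is most positive.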